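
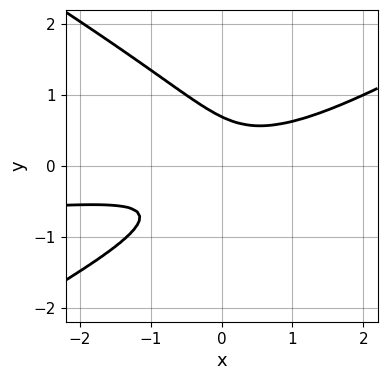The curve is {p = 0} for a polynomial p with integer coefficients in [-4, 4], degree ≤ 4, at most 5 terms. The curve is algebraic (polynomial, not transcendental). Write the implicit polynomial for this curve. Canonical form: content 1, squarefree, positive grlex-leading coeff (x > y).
First, deg p = 3.
Then, against the integer gridlines: no x-intercept at any integer in the box.
Finally, these observations pin down the coefficients.

x^2*y - 3*y^3 + x^2 - 3*x*y + 1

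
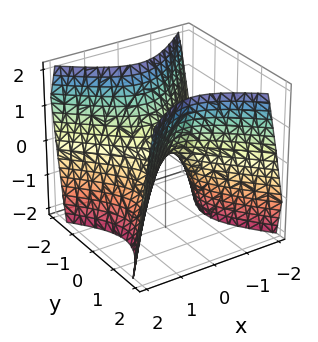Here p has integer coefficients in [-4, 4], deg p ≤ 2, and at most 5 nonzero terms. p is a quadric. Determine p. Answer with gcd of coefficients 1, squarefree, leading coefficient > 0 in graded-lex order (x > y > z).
The degree is 2 — a saddle surface; a quadric.
Symmetries: it's symmetric under y → −y, forcing even powers of y; the x ↦ −x reflection is a symmetry, so x appears only in even powers.
From the axis intercepts and sections: it meets the z-axis at z = 0 (among the integer gridlines); it meets the x-axis at x = 0 (among the integer gridlines).
Assembling these constraints gives the stated polynomial.

3*x^2 - 3*y^2 + 2*z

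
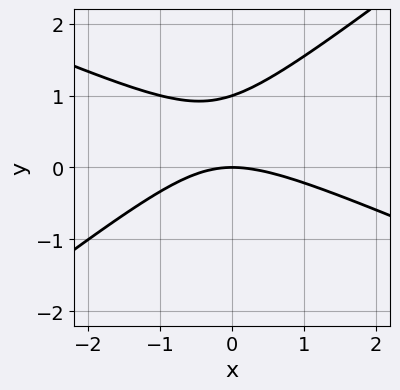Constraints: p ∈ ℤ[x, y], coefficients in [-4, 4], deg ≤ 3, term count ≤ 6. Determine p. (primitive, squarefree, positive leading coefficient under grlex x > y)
(a) Degree: no degree-1 curve has this shape, so deg p = 2.
(b) From the axis intercepts and sections: one x-axis crossing is at x = 0; among the integer gridlines, it crosses the y-axis at y ∈ {0, 1}.
(c) Solving for integer coefficients yields p as stated.

x^2 + x*y - 3*y^2 + 3*y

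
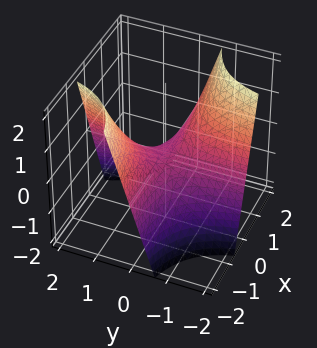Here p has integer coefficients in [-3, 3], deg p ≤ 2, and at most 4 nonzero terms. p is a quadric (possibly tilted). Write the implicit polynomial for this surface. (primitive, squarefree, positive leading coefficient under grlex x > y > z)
3*x*y + 2*z

1. The degree is 2 — no degree-1 surface has this shape.
2. Against the integer gridlines: the visible x-axis segment lies entirely on the surface; it meets the z-axis at z = 0 (among the integer gridlines); every point of the y-axis in the box is on the surface.
3. The integer polynomial consistent with all of this is the stated p.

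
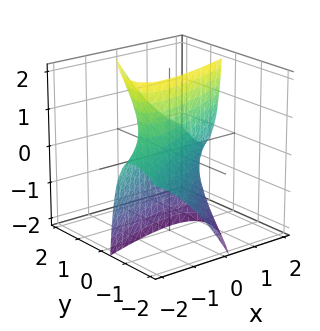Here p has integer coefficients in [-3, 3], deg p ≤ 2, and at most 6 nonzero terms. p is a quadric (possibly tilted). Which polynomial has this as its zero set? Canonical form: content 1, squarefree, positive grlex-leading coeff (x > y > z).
1. deg p = 2. A generic line meets the surface in up to 2 points.
2. Against the integer gridlines: no z-intercept at any integer in the box; among the integer gridlines, it crosses the x-axis at x ∈ {-1, 1}.
3. Assembling these constraints gives the stated polynomial.

x^2 - 3*x*y + 2*y^2 - 2*y*z - 1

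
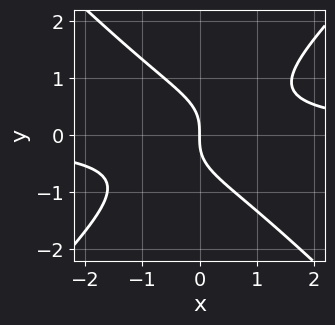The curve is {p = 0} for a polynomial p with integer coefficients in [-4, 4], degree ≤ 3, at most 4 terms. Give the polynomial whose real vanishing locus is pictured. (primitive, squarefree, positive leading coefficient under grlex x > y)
1. The degree is 3 — a generic line meets the curve in up to 3 points.
2. Reading off the gridlines: it meets the y-axis at y = 0 (among the integer gridlines); it crosses the x-axis at the gridline x = 0.
3. Together with the visible shape, these determine p as stated.

x^2*y - y^3 - x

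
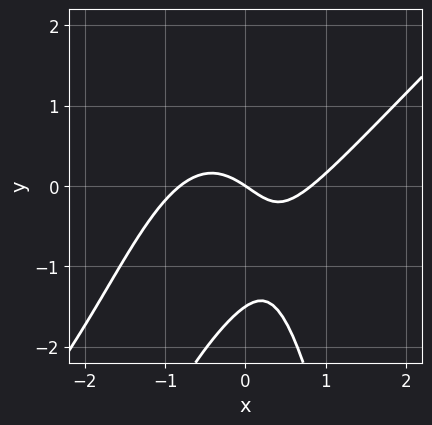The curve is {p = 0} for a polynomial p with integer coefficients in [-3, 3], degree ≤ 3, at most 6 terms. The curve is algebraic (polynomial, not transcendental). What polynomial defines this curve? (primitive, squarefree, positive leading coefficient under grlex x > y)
3*x^3 - 3*x^2*y - 2*y^2 - 2*x - 3*y

First, deg p = 3. A generic line meets the curve in up to 3 points.
Then, observable constraints: one x-axis crossing is at x = 0; it crosses the y-axis at the gridline y = 0.
Finally, matching integer coefficients to the picture gives p.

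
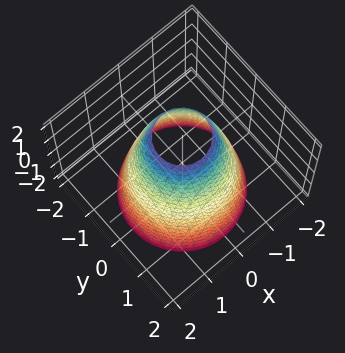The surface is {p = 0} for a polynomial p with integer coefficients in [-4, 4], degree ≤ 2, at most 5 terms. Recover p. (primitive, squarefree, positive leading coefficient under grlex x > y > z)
deg p = 2. No degree-1 surface has this shape.
By symmetry, the z-axis is an axis of rotation, so x and y enter only as x² + y².
Checking where it meets the axes: a circular section at z = -2 has radius between 1 and 2; no z-intercept at any integer in the box.
Solving for integer coefficients yields p as stated.

2*x^2 + 2*y^2 + z - 3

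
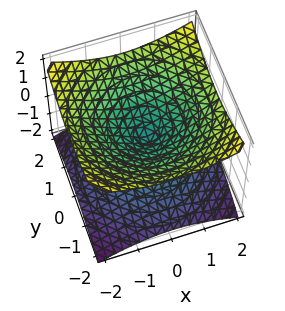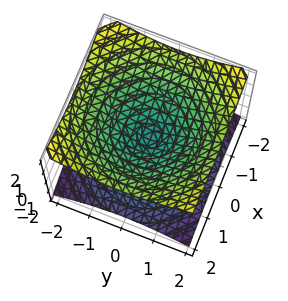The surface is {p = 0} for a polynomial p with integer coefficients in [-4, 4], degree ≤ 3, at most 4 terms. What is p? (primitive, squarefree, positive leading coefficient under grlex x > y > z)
x^2 + y^2 - 2*z^2

1. deg p = 2. Two nappes meeting at a single point; a quadric.
2. Symmetries: mirror symmetry z ↦ −z ⇒ only even powers of z; the z-axis is an axis of rotation, so x and y enter only as x² + y².
3. Observable constraints: a circular section at z = 1 has radius between 1 and 2; it meets the x-axis at x = 0 (among the integer gridlines); one y-axis crossing is at y = 0; it meets the z-axis at z = 0 (among the integer gridlines).
4. Assembling these constraints gives the stated polynomial.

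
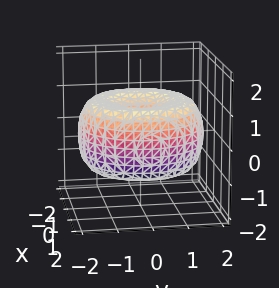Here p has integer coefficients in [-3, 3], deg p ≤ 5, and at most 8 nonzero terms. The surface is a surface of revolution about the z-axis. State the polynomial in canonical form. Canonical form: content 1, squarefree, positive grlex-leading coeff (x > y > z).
(a) deg p = 4. No degree-3 surface has this shape.
(b) Symmetries: rotational symmetry about the z-axis ⇒ p depends on x, y only through x² + y².
(c) Observable constraints: a circular section at z = -1 has radius exactly 1.
(d) Solving for integer coefficients yields p as stated.

x^4 + 2*x^2*y^2 + y^4 - 3*x^2 - 3*y^2 + 3*z^2 - 1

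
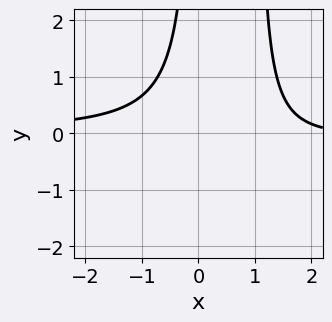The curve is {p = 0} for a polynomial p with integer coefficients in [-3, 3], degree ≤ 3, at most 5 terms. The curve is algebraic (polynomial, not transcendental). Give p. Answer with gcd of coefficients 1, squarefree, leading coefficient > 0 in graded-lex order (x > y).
3*x^2*y - 3*x*y + x - 3

(a) deg p = 3.
(b) Reading off the gridlines: the curve avoids every integer y-axis point in the box; the curve avoids every integer x-axis point in the box.
(c) Fitting integer coefficients to these (and the overall shape) gives p.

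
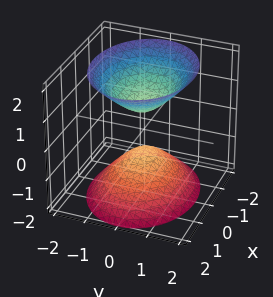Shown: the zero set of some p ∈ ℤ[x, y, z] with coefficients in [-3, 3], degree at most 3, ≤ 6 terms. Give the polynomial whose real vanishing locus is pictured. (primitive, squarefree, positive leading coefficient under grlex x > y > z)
2*x^2 + 3*y^2 - 2*z^2 + 1

First, I count 2 distinct pieces. Treating them together as one polynomial.
Next, deg p = 2. Two separate bowl-shaped sheets opening away from each other; a quadric.
Then, symmetries: the z ↦ −z reflection is a symmetry, so z appears only in even powers; mirror symmetry y ↦ −y ⇒ only even powers of y; mirror symmetry x ↦ −x ⇒ only even powers of x.
Next, reading off the gridlines: it misses every integer gridline on the y-axis; it misses every integer gridline on the x-axis.
Finally, together with the visible shape, these determine p as stated.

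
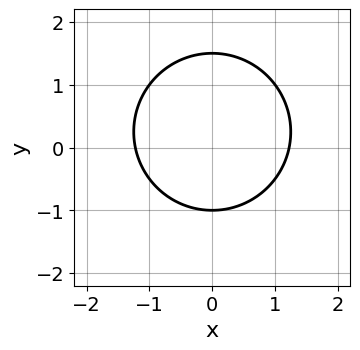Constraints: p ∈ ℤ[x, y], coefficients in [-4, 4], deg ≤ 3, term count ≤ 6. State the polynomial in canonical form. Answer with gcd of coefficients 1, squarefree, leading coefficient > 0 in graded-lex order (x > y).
2*x^2 + 2*y^2 - y - 3

(a) The degree is 2 — no degree-1 curve has this shape.
(b) Symmetries: mirror symmetry x ↦ −x ⇒ only even powers of x.
(c) Reading off the gridlines: it meets the y-axis at y = -1 (among the integer gridlines).
(d) Putting this together gives p.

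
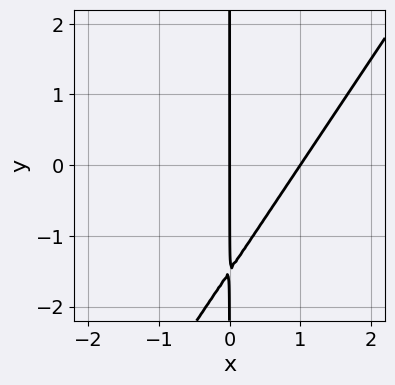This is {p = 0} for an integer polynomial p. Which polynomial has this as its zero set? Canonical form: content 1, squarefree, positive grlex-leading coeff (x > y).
3*x^2 - 2*x*y - 3*x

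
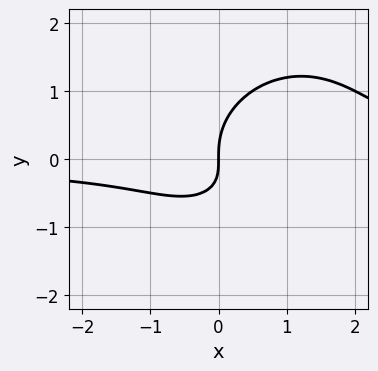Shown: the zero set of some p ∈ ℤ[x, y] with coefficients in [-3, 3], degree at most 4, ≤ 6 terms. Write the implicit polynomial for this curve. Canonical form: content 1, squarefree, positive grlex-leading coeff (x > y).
Degree: a generic line meets the curve in up to 3 points, so deg p = 3.
Reading off the gridlines: one y-axis crossing is at y = 0; it crosses the x-axis at the gridline x = 0.
Together with the visible shape, these determine p as stated.

2*x^2*y - x*y^2 + 2*y^3 - 2*x*y - 2*x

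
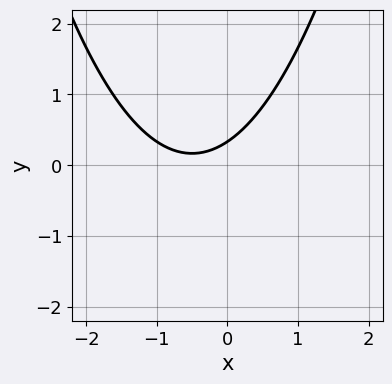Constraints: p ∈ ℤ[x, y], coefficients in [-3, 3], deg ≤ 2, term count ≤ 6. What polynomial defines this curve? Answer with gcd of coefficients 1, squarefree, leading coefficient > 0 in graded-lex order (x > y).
2*x^2 + 2*x - 3*y + 1

First, deg p = 2.
Next, checking where it meets the axes: the curve avoids every integer x-axis point in the box.
Finally, fitting integer coefficients to these (and the overall shape) gives p.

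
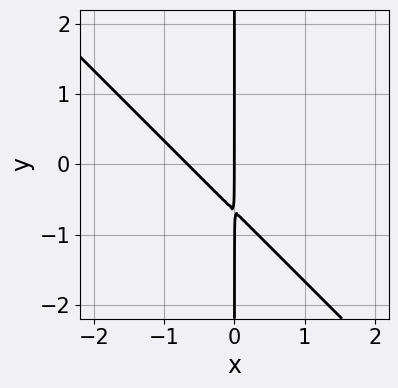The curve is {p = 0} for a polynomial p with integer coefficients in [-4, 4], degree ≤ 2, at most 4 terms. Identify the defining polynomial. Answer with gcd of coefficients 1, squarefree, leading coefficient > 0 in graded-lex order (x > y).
3*x^2 + 3*x*y + 2*x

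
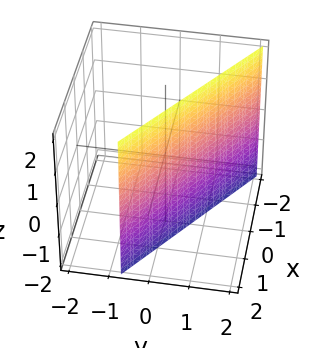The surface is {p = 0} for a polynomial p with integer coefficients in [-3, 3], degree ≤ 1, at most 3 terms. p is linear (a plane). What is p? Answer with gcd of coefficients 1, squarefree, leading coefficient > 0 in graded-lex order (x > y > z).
2*x + 3*y - 2

First, the degree is 1 — every cross-section is a straight line — this is a plane.
Next, checking where it meets the axes: no z-intercept at any integer in the box; it meets the x-axis at x = 1 (among the integer gridlines).
Finally, putting this together gives p.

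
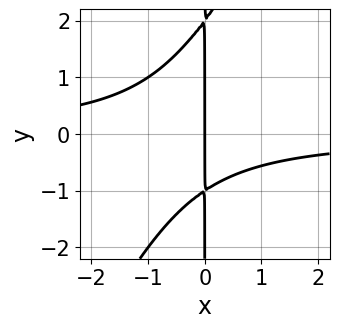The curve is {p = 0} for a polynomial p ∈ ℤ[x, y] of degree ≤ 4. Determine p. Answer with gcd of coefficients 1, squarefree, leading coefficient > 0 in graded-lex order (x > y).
2*x^2*y - x*y^2 + x*y + 2*x

(a) deg p = 3.
(b) From the axis intercepts and sections: every point of the y-axis in the box is on the curve; it meets the x-axis at x = 0 (among the integer gridlines).
(c) Putting this together gives p.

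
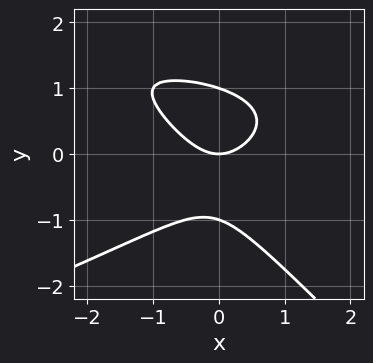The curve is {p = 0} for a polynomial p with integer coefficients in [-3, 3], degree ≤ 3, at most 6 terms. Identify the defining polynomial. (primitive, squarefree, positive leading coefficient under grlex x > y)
First, deg p = 3.
Next, reading off the gridlines: the y-axis gridline crossings are at y ∈ {-1, 0, 1}; one x-axis crossing is at x = 0.
Finally, solving for integer coefficients yields p as stated.

x^2*y - 2*x*y^2 - 3*y^3 - 3*x^2 + 3*y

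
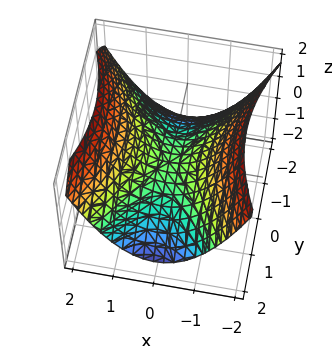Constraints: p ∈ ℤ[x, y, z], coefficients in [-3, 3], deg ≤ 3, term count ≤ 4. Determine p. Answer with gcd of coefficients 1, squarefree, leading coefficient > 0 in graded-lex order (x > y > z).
2*x^2 - y^2 - 3*z

Degree: a hyperbolic paraboloid; a quadric, so deg p = 2.
Symmetries: the y ↦ −y reflection is a symmetry, so y appears only in even powers; the x ↦ −x reflection is a symmetry, so x appears only in even powers.
From the visible intercepts: it meets the x-axis at x = 0 (among the integer gridlines); one z-axis crossing is at z = 0; one y-axis crossing is at y = 0.
The integer polynomial consistent with all of this is the stated p.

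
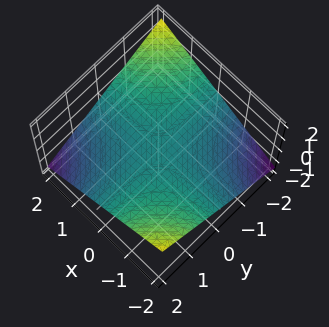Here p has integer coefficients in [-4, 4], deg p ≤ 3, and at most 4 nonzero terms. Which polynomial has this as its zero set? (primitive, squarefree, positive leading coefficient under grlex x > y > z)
1. Degree: a hyperbolic paraboloid; a quadric, so deg p = 2.
2. Observable constraints: every point of the x-axis in the box is on the surface; it meets the z-axis at z = 0 (among the integer gridlines); the visible y-axis segment lies entirely on the surface.
3. These observations pin down the coefficients.

x*y + 3*z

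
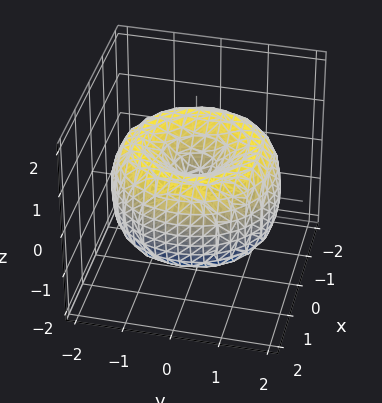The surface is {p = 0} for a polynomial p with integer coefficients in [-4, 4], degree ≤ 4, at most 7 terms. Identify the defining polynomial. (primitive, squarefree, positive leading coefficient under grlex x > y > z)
x^4 + 2*x^2*y^2 + y^4 - 3*x^2 - 3*y^2 + 2*z^2

First, the degree is 4 — the shape is more complex than any degree-3 surface.
Next, symmetry: the z-axis is an axis of rotation, so x and y enter only as x² + y².
Next, reading off the gridlines: it crosses the z-axis at the gridline z = 0; one y-axis crossing is at y = 0; it crosses the x-axis at the gridline x = 0.
Finally, the integer polynomial consistent with all of this is the stated p.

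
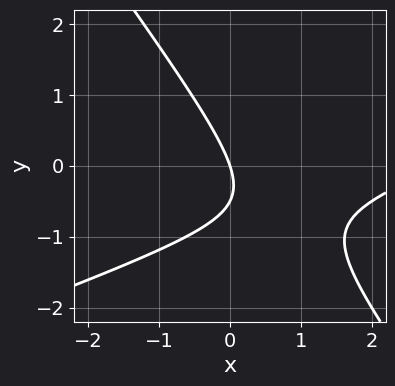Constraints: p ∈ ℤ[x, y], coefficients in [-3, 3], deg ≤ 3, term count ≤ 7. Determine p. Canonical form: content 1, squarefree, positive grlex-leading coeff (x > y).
deg p = 2. A generic line meets the curve in up to 2 points.
From the axis intercepts and sections: it crosses the y-axis at the gridline y = 0; it meets the x-axis at x = 0 (among the integer gridlines).
Putting this together gives p.

x^2 - 2*x*y - 2*y^2 - 3*x - y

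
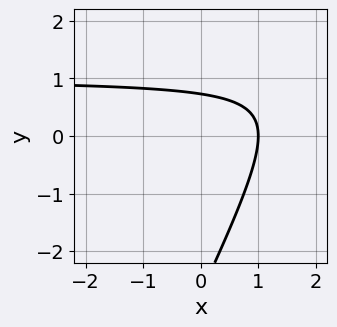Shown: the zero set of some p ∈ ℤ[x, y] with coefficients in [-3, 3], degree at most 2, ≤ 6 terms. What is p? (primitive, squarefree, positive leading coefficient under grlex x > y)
2*x*y - y^2 - 2*x - 2*y + 2

The degree is 2 — the shape is more complex than any degree-1 curve.
Reading off the gridlines: it crosses the x-axis at the gridline x = 1.
The integer polynomial consistent with all of this is the stated p.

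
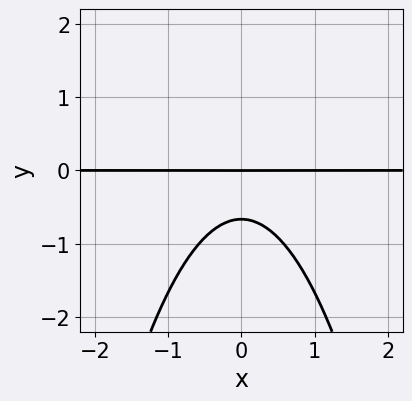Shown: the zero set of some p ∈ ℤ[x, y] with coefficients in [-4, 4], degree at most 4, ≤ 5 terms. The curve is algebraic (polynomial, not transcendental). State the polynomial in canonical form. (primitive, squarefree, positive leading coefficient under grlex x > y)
First, the degree is 3 — the shape is more complex than any degree-2 curve.
Then, symmetries: the x ↦ −x reflection is a symmetry, so x appears only in even powers.
Next, checking where it meets the axes: it meets the y-axis at y = 0 (among the integer gridlines); every point of the x-axis in the box is on the curve.
Finally, fitting integer coefficients to these (and the overall shape) gives p.

3*x^2*y + 3*y^2 + 2*y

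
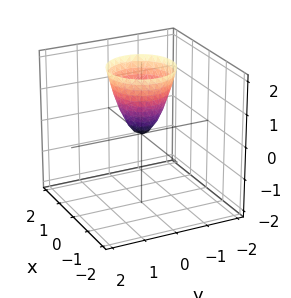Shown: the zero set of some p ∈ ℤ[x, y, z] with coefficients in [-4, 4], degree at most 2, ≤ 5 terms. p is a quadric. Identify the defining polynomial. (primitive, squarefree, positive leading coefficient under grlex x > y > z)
The degree is 2 — a paraboloid; a quadric.
Symmetry: the surface is invariant under rotation about z: p = q(x² + y², z).
Reading off the gridlines: it crosses the z-axis at the gridline z = 0; a circular section at z = 2 has radius exactly 1.
The integer polynomial consistent with all of this is the stated p.

2*x^2 + 2*y^2 - z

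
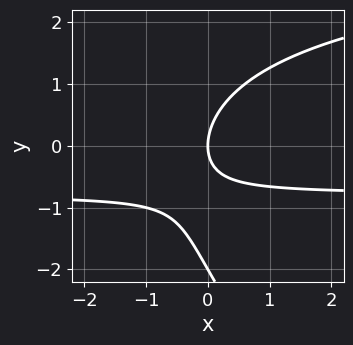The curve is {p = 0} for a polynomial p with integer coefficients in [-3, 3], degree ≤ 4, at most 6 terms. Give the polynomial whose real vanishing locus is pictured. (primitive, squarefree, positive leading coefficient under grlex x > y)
x*y^2 + y^3 - 3*x*y + 2*y^2 - 3*x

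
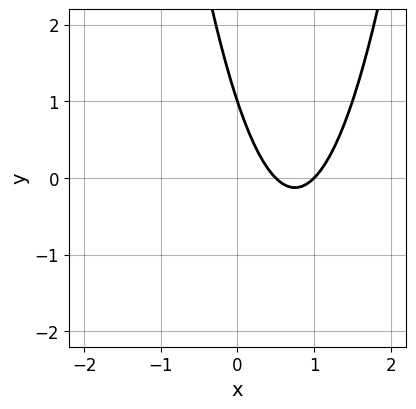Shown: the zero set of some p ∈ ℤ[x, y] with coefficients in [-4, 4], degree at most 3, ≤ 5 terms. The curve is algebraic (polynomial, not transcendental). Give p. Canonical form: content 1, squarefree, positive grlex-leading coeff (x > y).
2*x^2 - 3*x - y + 1

1. Degree: the shape is more complex than any degree-1 curve, so deg p = 2.
2. From the axis intercepts and sections: one x-axis crossing is at x = 1; one y-axis crossing is at y = 1.
3. Matching integer coefficients to the picture gives p.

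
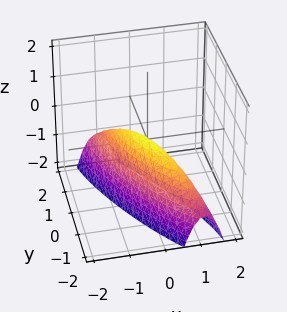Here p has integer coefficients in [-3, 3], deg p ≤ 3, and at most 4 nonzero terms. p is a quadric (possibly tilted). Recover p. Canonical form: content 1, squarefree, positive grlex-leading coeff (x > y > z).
First, the degree is 2 — a generic line meets the surface in up to 2 points.
Next, from the axis intercepts and sections: one x-axis crossing is at x = 0; it meets the y-axis at y = 0 (among the integer gridlines); it meets the z-axis at z = 0 (among the integer gridlines).
Finally, together with the visible shape, these determine p as stated.

3*x^2 + 3*x*y + y^2 + z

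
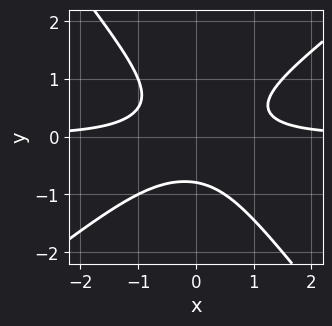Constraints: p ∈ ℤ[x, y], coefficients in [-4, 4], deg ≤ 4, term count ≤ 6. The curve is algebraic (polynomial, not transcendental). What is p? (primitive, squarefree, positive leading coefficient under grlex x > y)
(a) The degree is 3 — no degree-2 curve has this shape.
(b) Against the integer gridlines: the curve avoids every integer x-axis point in the box.
(c) Solving for integer coefficients yields p as stated.

2*x^2*y - x*y^2 - 2*y^3 - 1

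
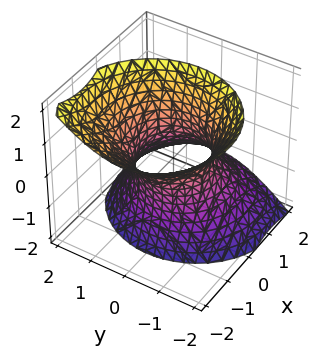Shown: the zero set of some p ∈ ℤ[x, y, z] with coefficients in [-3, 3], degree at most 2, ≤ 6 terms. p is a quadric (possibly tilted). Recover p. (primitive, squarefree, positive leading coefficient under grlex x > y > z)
First, the degree is 2 — the shape is more complex than any degree-1 surface.
Next, checking where it meets the axes: the y-axis gridline crossings are at y ∈ {-1, 1}; no z-intercept at any integer in the box; among the integer gridlines, it crosses the x-axis at x ∈ {-1, 1}.
Finally, putting this together gives p.

3*x^2 + 3*x*z + 3*y^2 - 2*z^2 - 3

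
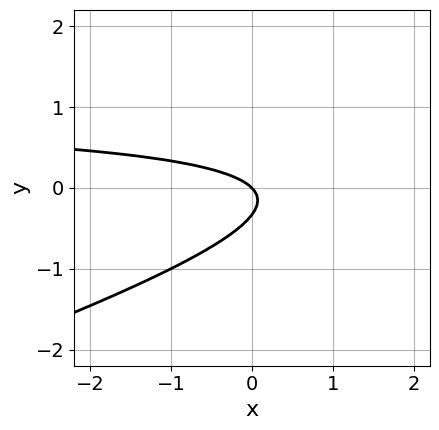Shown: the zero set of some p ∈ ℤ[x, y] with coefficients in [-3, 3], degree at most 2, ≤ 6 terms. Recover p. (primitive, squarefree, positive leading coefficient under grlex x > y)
x*y - 3*y^2 - x - y

(a) The degree is 2 — no degree-1 curve has this shape.
(b) Against the integer gridlines: one x-axis crossing is at x = 0; it crosses the y-axis at the gridline y = 0.
(c) Matching integer coefficients to the picture gives p.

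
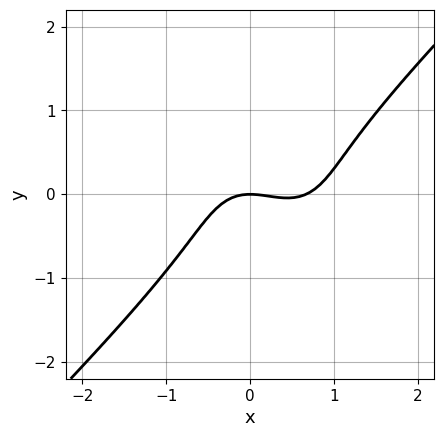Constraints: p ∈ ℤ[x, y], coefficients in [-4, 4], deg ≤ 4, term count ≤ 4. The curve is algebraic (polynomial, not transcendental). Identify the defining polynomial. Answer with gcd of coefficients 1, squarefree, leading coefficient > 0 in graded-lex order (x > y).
3*x^3 - 3*y^3 - 2*x^2 - 3*y

1. Degree: no degree-2 curve has this shape, so deg p = 3.
2. Against the integer gridlines: it crosses the x-axis at the gridline x = 0; it meets the y-axis at y = 0 (among the integer gridlines).
3. Solving for integer coefficients yields p as stated.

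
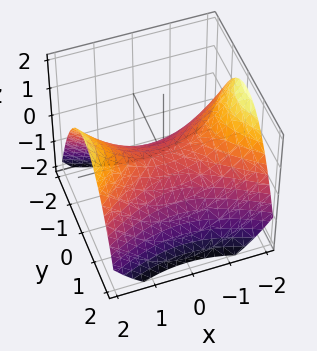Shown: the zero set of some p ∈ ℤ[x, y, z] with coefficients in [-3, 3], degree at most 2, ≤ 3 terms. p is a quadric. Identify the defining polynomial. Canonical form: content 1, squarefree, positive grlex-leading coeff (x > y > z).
x^2 - 2*y^2 - 3*z

deg p = 2.
Symmetries: mirror symmetry y ↦ −y ⇒ only even powers of y; mirror symmetry x ↦ −x ⇒ only even powers of x.
From the axis intercepts and sections: it meets the x-axis at x = 0 (among the integer gridlines); one y-axis crossing is at y = 0; one z-axis crossing is at z = 0.
These observations pin down the coefficients.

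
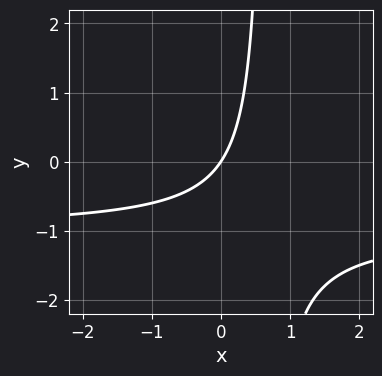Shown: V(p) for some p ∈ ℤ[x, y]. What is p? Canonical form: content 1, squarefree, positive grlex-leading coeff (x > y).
3*x*y + 3*x - 2*y

Degree: a generic line meets the curve in up to 2 points, so deg p = 2.
Against the integer gridlines: it meets the y-axis at y = 0 (among the integer gridlines); it meets the x-axis at x = 0 (among the integer gridlines).
The integer polynomial consistent with all of this is the stated p.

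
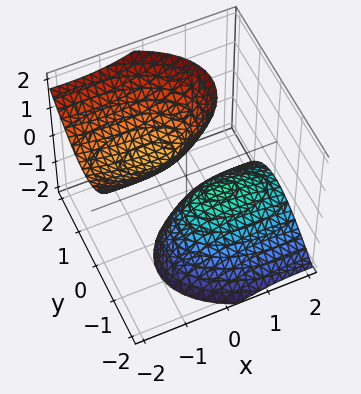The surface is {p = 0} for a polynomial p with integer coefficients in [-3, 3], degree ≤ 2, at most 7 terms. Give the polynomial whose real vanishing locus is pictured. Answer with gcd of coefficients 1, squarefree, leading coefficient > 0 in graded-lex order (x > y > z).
(a) There are 2 components.
(b) The degree is 2 — a generic line meets the surface in up to 2 points.
(c) From the axis intercepts and sections: the z-axis gridline crossings are at z ∈ {-1, 1}; it misses every integer gridline on the y-axis.
(d) Putting this together gives p.

x^2 + 2*x*z + 3*y^2 - 2*y*z - z^2 + 1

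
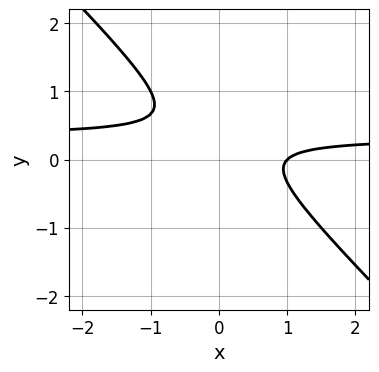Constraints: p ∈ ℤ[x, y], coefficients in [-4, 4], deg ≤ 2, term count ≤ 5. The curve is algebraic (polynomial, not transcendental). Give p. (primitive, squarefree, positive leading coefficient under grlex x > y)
3*x*y + 3*y^2 - x - 2*y + 1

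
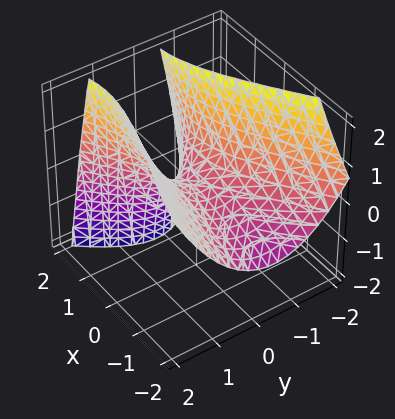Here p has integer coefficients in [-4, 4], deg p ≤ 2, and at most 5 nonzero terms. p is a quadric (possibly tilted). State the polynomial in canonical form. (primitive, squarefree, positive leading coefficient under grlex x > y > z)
deg p = 2. The shape is more complex than any degree-1 surface.
From the axis intercepts and sections: it meets the z-axis at z = 0 (among the integer gridlines); it meets the x-axis at x = 0 (among the integer gridlines).
Assembling these constraints gives the stated polynomial.

x^2 + x*y - 2*x*z - 3*y^2 + 3*z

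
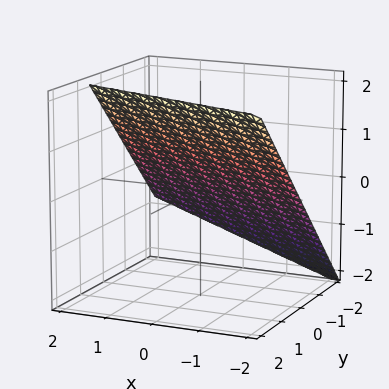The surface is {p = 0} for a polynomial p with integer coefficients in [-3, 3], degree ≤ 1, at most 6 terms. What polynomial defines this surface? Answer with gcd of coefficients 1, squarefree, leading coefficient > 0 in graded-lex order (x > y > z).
First, deg p = 1. Every cross-section is a straight line — this is a plane.
Then, reading off the gridlines: it crosses the x-axis at the gridline x = -2.
Finally, these observations pin down the coefficients.

x + 3*y - 3*z + 2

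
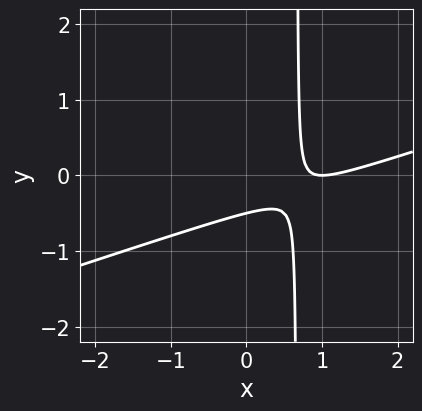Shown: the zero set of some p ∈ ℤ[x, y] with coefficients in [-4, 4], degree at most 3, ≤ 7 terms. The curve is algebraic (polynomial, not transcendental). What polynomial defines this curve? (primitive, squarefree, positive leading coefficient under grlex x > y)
x^2 - 3*x*y - 2*x + 2*y + 1

(a) deg p = 2.
(b) Checking where it meets the axes: one x-axis crossing is at x = 1.
(c) Together with the visible shape, these determine p as stated.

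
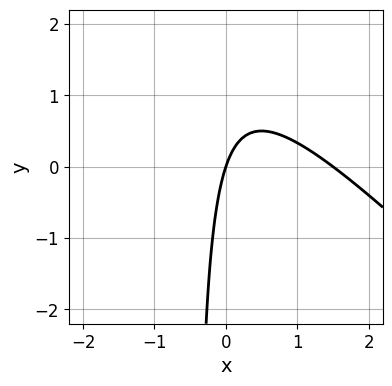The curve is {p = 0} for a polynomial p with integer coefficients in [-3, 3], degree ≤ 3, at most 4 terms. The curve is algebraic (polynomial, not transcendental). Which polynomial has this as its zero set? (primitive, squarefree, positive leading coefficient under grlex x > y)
2*x^2 + 2*x*y - 3*x + y

1. Degree: a generic line meets the curve in up to 2 points, so deg p = 2.
2. Reading off the gridlines: one x-axis crossing is at x = 0; it crosses the y-axis at the gridline y = 0.
3. Putting this together gives p.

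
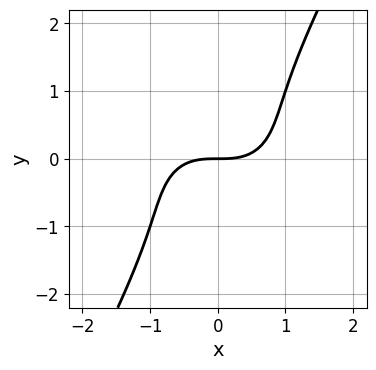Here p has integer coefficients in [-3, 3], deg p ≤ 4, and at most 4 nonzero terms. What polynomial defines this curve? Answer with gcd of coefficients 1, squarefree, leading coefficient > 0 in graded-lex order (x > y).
1. Degree: no degree-2 curve has this shape, so deg p = 3.
2. Observable constraints: one y-axis crossing is at y = 0; one x-axis crossing is at x = 0.
3. Together with the visible shape, these determine p as stated.

2*x^3 + 3*x*y^2 - 2*y^3 - 3*y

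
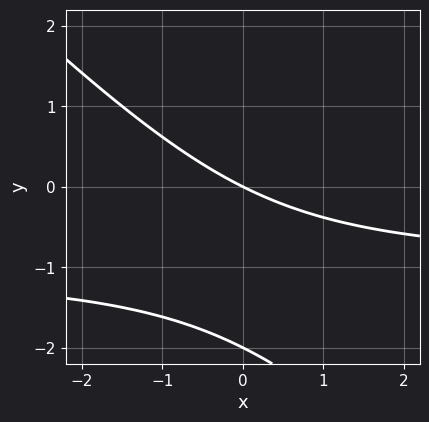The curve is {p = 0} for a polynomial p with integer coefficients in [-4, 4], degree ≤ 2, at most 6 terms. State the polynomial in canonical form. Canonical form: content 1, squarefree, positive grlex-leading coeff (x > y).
x*y + y^2 + x + 2*y

1. Degree: a generic line meets the curve in up to 2 points, so deg p = 2.
2. From the visible intercepts: it meets the x-axis at x = 0 (among the integer gridlines); among the integer gridlines, it crosses the y-axis at y ∈ {-2, 0}.
3. Solving for integer coefficients yields p as stated.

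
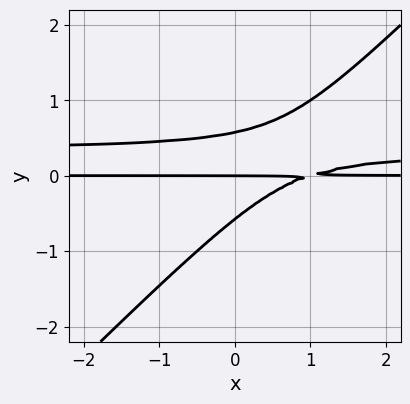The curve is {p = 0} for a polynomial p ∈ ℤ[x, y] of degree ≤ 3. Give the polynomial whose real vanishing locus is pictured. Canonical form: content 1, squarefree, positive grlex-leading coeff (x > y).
First, the degree is 3 — the shape is more complex than any degree-2 curve.
Next, from the visible intercepts: the visible x-axis segment lies entirely on the curve; it meets the y-axis at y = 0 (among the integer gridlines).
Finally, together with the visible shape, these determine p as stated.

3*x*y^2 - 3*y^3 - x*y + y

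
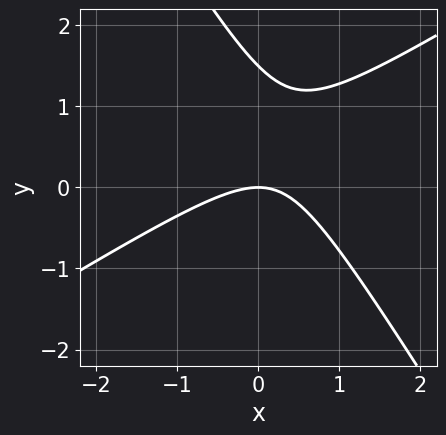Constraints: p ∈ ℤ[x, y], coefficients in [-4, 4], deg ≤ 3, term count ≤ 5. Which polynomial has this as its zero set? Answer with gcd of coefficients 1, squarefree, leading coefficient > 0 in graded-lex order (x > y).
2*x^2 - 2*x*y - 2*y^2 + 3*y

1. deg p = 2. The shape is more complex than any degree-1 curve.
2. Observable constraints: it crosses the y-axis at the gridline y = 0; it crosses the x-axis at the gridline x = 0.
3. Assembling these constraints gives the stated polynomial.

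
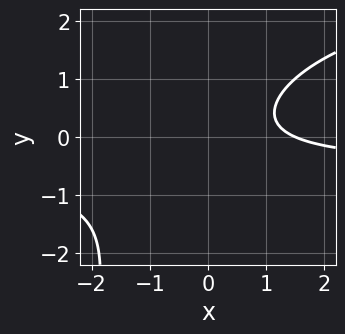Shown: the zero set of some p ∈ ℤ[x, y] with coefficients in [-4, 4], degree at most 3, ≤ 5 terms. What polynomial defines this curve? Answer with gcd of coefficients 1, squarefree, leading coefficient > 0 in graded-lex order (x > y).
deg p = 3.
From the axis intercepts and sections: the curve avoids every integer y-axis point in the box.
Together with the visible shape, these determine p as stated.

x*y^2 - 3*x*y + 3*y^2 - 2*x + 3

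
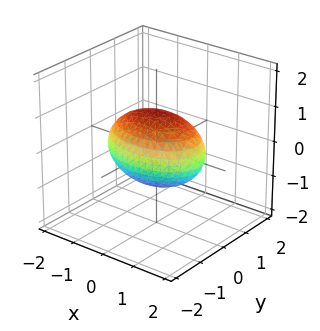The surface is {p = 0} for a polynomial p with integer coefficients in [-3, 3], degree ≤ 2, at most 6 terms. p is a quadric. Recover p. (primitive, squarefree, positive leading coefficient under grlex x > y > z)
x^2 + 2*y^2 + 2*z^2 - 2

deg p = 2.
Symmetries: mirror symmetry y ↦ −y ⇒ only even powers of y; mirror symmetry x ↦ −x ⇒ only even powers of x; mirror symmetry z ↦ −z ⇒ only even powers of z.
Observable constraints: among the integer gridlines, it crosses the z-axis at z ∈ {-1, 1}; the y-axis gridline crossings are at y ∈ {-1, 1}.
Putting this together gives p.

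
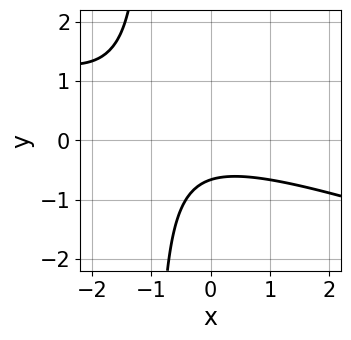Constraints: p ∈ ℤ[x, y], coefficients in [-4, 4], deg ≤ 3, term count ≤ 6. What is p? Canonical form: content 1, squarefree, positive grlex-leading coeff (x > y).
x^2 + 3*x*y + x + 3*y + 2

1. The degree is 2 — a generic line meets the curve in up to 2 points.
2. Checking where it meets the axes: the curve avoids every integer x-axis point in the box.
3. Matching integer coefficients to the picture gives p.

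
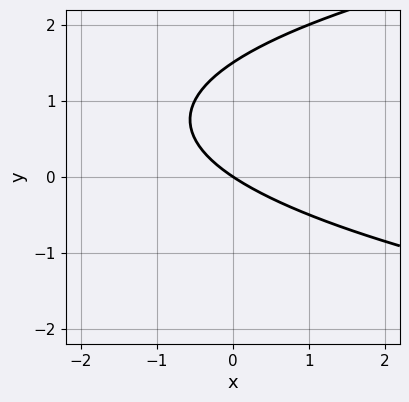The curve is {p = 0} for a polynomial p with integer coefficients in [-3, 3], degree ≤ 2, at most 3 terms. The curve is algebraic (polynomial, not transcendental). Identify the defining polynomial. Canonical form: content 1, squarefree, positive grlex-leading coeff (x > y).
2*y^2 - 2*x - 3*y

First, deg p = 2.
Next, observable constraints: it meets the y-axis at y = 0 (among the integer gridlines); one x-axis crossing is at x = 0.
Finally, solving for integer coefficients yields p as stated.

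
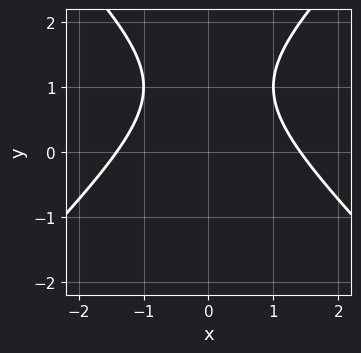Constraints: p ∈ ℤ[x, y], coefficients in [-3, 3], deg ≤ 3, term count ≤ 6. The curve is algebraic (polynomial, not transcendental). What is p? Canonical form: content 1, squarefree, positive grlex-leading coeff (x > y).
First, degree: a generic line meets the curve in up to 2 points, so deg p = 2.
Then, symmetries: mirror symmetry x ↦ −x ⇒ only even powers of x.
Next, checking where it meets the axes: no y-intercept at any integer in the box.
Finally, solving for integer coefficients yields p as stated.

x^2 - y^2 + 2*y - 2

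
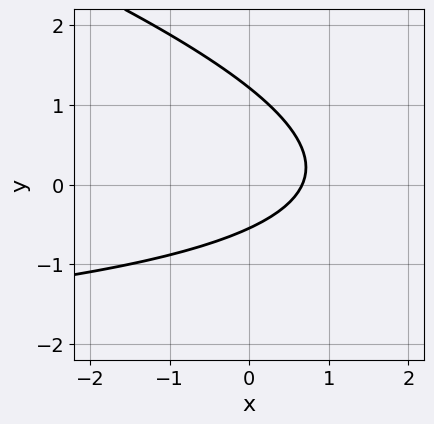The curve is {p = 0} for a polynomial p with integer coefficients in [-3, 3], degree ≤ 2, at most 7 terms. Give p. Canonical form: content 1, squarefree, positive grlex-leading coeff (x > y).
x*y + 3*y^2 + 3*x - 2*y - 2

1. The degree is 2 — a generic line meets the curve in up to 2 points.
2. Matching integer coefficients to the picture gives p.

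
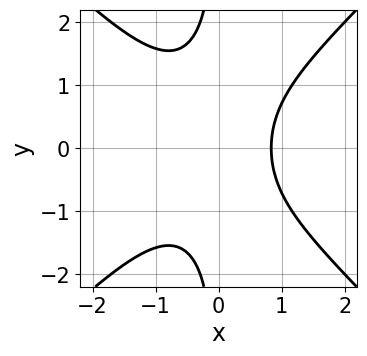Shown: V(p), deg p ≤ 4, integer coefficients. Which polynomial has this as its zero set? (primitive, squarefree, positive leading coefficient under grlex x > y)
2*x^3 - 2*x*y^2 + x - 2

First, deg p = 3.
Then, symmetries: the y ↦ −y reflection is a symmetry, so y appears only in even powers.
Then, against the integer gridlines: it misses every integer gridline on the y-axis.
Finally, the integer polynomial consistent with all of this is the stated p.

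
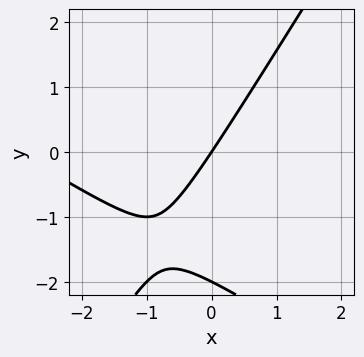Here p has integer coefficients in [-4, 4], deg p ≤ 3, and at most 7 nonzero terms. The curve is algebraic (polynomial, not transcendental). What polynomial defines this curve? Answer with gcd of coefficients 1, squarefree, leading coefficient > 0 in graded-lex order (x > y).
(a) The degree is 2 — a generic line meets the curve in up to 2 points.
(b) Reading off the gridlines: among the integer gridlines, it crosses the y-axis at y ∈ {-2, 0}; one x-axis crossing is at x = 0.
(c) Solving for integer coefficients yields p as stated.

x^2 + x*y - y^2 + 3*x - 2*y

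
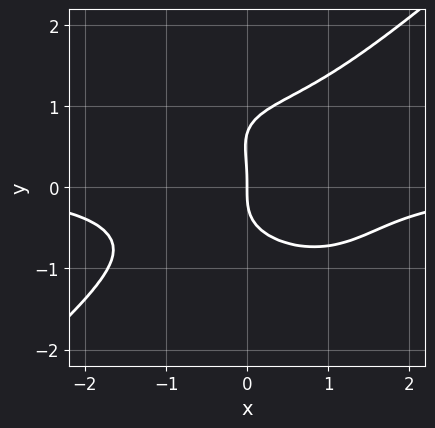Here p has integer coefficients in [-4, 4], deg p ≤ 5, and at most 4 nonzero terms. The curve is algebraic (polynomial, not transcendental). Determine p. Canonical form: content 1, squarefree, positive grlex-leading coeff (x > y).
2*x^3*y - 3*y^4 + 2*y^3 + 3*x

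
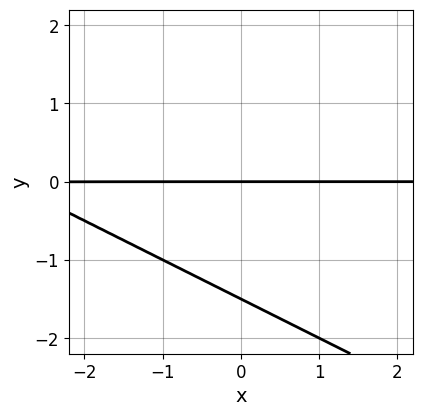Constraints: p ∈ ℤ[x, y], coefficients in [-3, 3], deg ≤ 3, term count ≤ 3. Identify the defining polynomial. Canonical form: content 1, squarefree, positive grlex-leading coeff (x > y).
Degree: a generic line meets the curve in up to 2 points, so deg p = 2.
Against the integer gridlines: every point of the x-axis in the box is on the curve; it meets the y-axis at y = 0 (among the integer gridlines).
Matching integer coefficients to the picture gives p.

x*y + 2*y^2 + 3*y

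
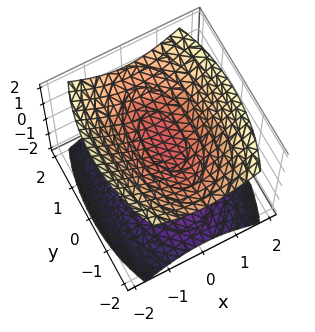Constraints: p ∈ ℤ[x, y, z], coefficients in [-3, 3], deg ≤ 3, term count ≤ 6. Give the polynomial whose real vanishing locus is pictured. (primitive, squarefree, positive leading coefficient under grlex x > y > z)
I count 2 distinct pieces. Treating them together as one polynomial.
Degree: two separate bowl-shaped sheets opening away from each other; a quadric, so deg p = 2.
Symmetries: the x ↦ −x reflection is a symmetry, so x appears only in even powers; mirror symmetry z ↦ −z ⇒ only even powers of z; the y ↦ −y reflection is a symmetry, so y appears only in even powers.
From the visible intercepts: no x-intercept at any integer in the box; the surface avoids every integer y-axis point in the box.
Solving for integer coefficients yields p as stated.

3*x^2 + y^2 - 3*z^2 + 1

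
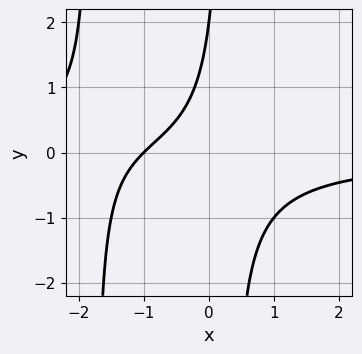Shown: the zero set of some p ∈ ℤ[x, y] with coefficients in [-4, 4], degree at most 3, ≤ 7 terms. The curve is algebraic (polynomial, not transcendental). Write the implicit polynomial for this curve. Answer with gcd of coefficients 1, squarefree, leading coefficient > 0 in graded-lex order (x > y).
First, deg p = 3.
Next, reading off the gridlines: it crosses the x-axis at the gridline x = -1; one y-axis crossing is at y = 2.
Finally, putting this together gives p.

2*x^2*y + 3*x*y + 2*x - y + 2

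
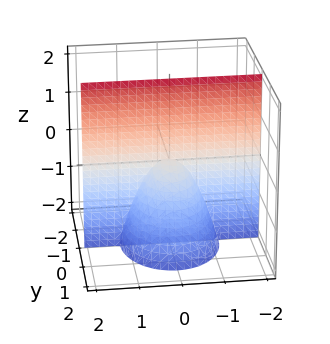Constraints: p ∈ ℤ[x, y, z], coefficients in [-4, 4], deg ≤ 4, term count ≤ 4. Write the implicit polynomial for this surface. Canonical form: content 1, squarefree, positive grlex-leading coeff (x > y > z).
There are 2 components. They look like related sheets of one shape, so recover p as a whole.
Degree: the shape is more complex than any degree-2 surface, so deg p = 3.
Checking where it meets the axes: the visible z-axis segment lies entirely on the surface; one y-axis crossing is at y = 0; the visible x-axis segment lies entirely on the surface.
Putting this together gives p.

3*x^2*y + 2*y^3 + 2*y*z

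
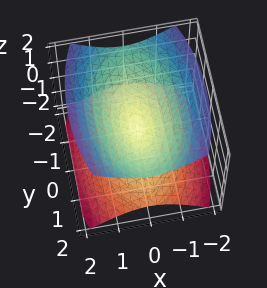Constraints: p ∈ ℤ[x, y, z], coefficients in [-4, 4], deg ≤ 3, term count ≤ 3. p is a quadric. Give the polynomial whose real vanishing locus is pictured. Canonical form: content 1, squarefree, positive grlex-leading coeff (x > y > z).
The picture has 2 separate pieces. Treating them together as one polynomial.
The degree is 2 — a double cone through the origin; a quadric.
Symmetries: it's symmetric under z → −z, forcing even powers of z; mirror symmetry y ↦ −y ⇒ only even powers of y; it's symmetric under x → −x, forcing even powers of x.
From the visible intercepts: one z-axis crossing is at z = 0; it meets the y-axis at y = 0 (among the integer gridlines).
Together with the visible shape, these determine p as stated.

3*x^2 + y^2 - 3*z^2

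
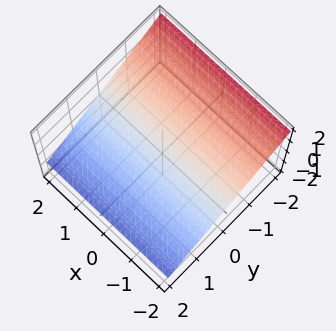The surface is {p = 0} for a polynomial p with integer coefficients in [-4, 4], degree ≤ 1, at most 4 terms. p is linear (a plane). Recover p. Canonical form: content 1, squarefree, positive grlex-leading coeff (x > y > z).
(a) The degree is 1 — the surface is flat (a plane).
(b) Observable constraints: the surface avoids every integer x-axis point in the box; it crosses the y-axis at the gridline y = 1.
(c) The integer polynomial consistent with all of this is the stated p.

2*y + 3*z - 2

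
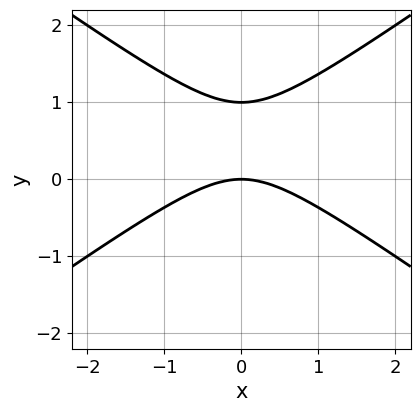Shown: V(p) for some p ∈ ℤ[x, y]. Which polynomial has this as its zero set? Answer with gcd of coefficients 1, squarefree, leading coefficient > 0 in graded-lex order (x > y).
First, the degree is 2 — the shape is more complex than any degree-1 curve.
Then, symmetries: it's symmetric under x → −x, forcing even powers of x.
Then, from the axis intercepts and sections: one x-axis crossing is at x = 0; among the integer gridlines, it crosses the y-axis at y ∈ {0, 1}.
Finally, putting this together gives p.

x^2 - 2*y^2 + 2*y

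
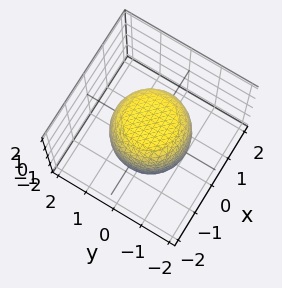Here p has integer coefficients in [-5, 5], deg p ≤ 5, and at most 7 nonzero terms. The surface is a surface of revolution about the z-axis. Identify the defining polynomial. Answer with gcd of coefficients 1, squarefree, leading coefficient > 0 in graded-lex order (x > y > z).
2*x^4 + 4*x^2*y^2 + 2*y^4 - x^2 - y^2 + 2*z^2 - 3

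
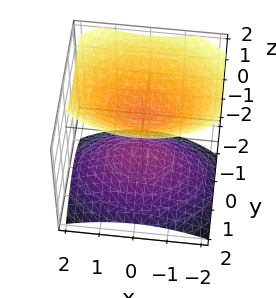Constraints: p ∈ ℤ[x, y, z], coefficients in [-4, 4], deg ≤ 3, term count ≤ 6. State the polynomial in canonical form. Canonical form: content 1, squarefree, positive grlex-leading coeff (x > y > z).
(a) There are 2 components.
(b) deg p = 2.
(c) From the visible intercepts: no x-intercept at any integer in the box; the surface avoids every integer y-axis point in the box.
(d) Solving for integer coefficients yields p as stated.

x^2 + 2*y^2 + y*z - 2*z^2 + 1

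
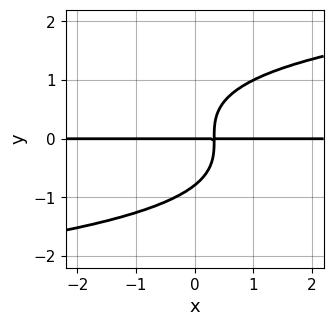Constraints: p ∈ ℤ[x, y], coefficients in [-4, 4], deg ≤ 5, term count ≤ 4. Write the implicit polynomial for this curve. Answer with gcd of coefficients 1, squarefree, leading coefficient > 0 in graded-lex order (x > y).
First, the degree is 4 — a generic line meets the curve in up to 4 points.
Next, checking where it meets the axes: it crosses the y-axis at the gridline y = 0; every point of the x-axis in the box is on the curve.
Finally, matching integer coefficients to the picture gives p.

2*y^4 - 3*x*y + y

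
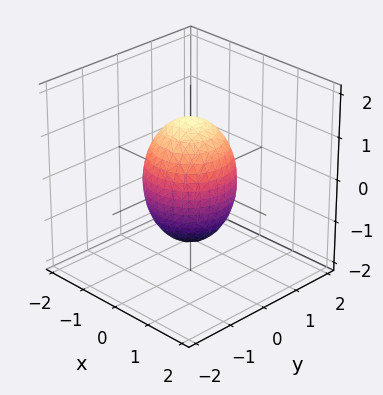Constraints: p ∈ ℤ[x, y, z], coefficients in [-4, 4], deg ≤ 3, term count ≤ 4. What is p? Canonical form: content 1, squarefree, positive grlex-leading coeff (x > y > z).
2*x^2 + 2*y^2 + z^2 - 2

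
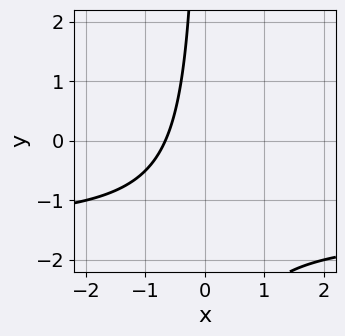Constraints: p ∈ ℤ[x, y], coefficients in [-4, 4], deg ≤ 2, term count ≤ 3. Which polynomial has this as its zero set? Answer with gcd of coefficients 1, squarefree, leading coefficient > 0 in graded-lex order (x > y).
2*x*y + 3*x + 2

1. The degree is 2 — a generic line meets the curve in up to 2 points.
2. From the visible intercepts: no y-intercept at any integer in the box.
3. Fitting integer coefficients to these (and the overall shape) gives p.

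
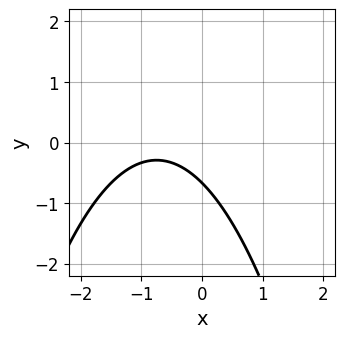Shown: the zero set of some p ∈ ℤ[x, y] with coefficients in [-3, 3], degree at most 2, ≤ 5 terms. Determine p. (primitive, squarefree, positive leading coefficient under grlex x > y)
2*x^2 + 3*x + 3*y + 2

deg p = 2.
Checking where it meets the axes: it misses every integer gridline on the x-axis.
These observations pin down the coefficients.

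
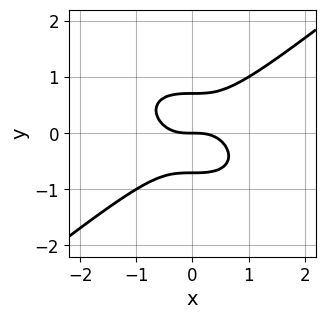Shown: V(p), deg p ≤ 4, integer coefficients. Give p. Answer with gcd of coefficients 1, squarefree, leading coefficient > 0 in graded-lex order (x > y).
x^3 - 2*y^3 + y

First, deg p = 3.
Then, checking where it meets the axes: it crosses the x-axis at the gridline x = 0; it crosses the y-axis at the gridline y = 0.
Finally, these observations pin down the coefficients.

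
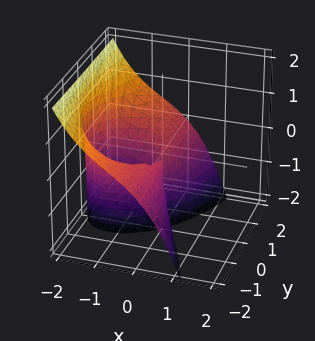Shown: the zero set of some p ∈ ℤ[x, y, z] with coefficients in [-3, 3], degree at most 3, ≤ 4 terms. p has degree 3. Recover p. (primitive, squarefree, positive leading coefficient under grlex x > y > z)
First, deg p = 3. No degree-2 surface has this shape.
Next, observable constraints: every point of the y-axis in the box is on the surface; it meets the x-axis at x = -2 (among the integer gridlines); every point of the z-axis in the box is on the surface.
Finally, these observations pin down the coefficients.

x^3 + x*y^2 + y^2*z + 2*x^2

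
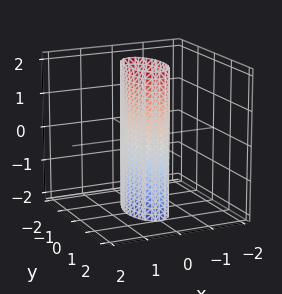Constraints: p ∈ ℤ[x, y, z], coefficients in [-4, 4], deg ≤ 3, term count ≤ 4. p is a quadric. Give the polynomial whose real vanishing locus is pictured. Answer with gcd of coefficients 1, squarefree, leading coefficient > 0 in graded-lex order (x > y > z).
1. deg p = 2. Constant cross-section along one axis; a quadric.
2. Symmetries: mirror symmetry x ↦ −x ⇒ only even powers of x; it's symmetric under y → −y, forcing even powers of y; the z ↦ −z reflection is a symmetry, so z appears only in even powers.
3. From the visible intercepts: it misses every integer gridline on the z-axis; the y-axis gridline crossings are at y ∈ {-1, 1}.
4. These observations pin down the coefficients.

3*x^2 + y^2 - 1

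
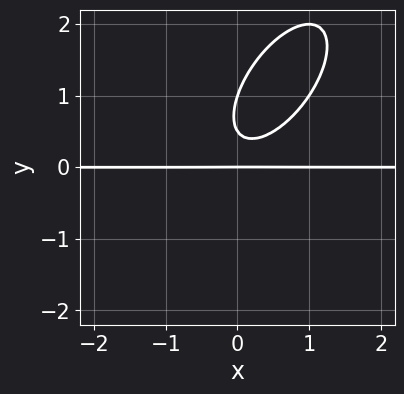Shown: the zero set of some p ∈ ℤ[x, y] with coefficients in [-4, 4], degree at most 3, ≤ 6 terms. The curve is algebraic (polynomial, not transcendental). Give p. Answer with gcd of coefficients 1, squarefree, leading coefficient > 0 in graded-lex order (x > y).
deg p = 3. The shape is more complex than any degree-2 curve.
Checking where it meets the axes: the y-axis gridline crossings are at y ∈ {0, 1}; the visible x-axis segment lies entirely on the curve.
Assembling these constraints gives the stated polynomial.

3*x^2*y - 3*x*y^2 + 2*y^3 - 3*y^2 + y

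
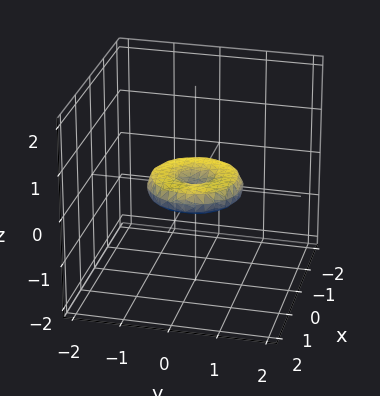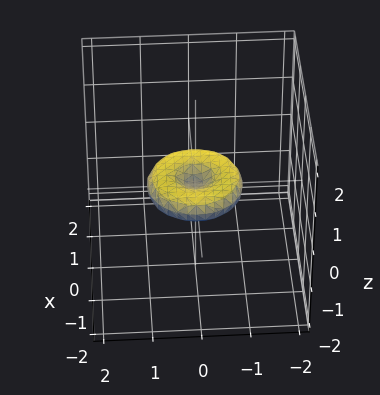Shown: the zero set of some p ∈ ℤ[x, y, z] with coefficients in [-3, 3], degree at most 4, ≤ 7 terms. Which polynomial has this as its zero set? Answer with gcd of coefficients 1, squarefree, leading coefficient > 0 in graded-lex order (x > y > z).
x^4 + 2*x^2*y^2 + y^4 - x^2 - y^2 + 3*z^2

1. The degree is 4 — no degree-3 surface has this shape.
2. Symmetries: rotational symmetry about the z-axis ⇒ p depends on x, y only through x² + y².
3. Against the integer gridlines: among the integer gridlines, it crosses the x-axis at x ∈ {-1, 0, 1}; a circular section at z = 0 has radius exactly 1; one z-axis crossing is at z = 0; the y-axis gridline crossings are at y ∈ {-1, 0, 1}.
4. Together with the visible shape, these determine p as stated.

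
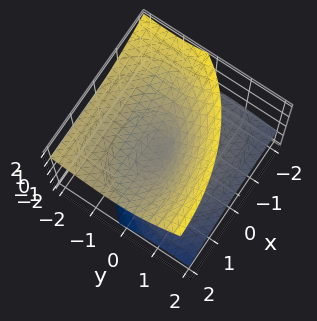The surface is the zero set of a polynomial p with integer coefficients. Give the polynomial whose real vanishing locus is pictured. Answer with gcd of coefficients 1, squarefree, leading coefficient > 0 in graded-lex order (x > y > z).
x^2 - 2*x*z + 2*y^2 + 3*y*z - 3*z^2

There are 2 components. They look like related sheets of one shape, so recover p as a whole.
deg p = 2. A generic line meets the surface in up to 2 points.
Checking where it meets the axes: one x-axis crossing is at x = 0; one y-axis crossing is at y = 0; it meets the z-axis at z = 0 (among the integer gridlines).
Solving for integer coefficients yields p as stated.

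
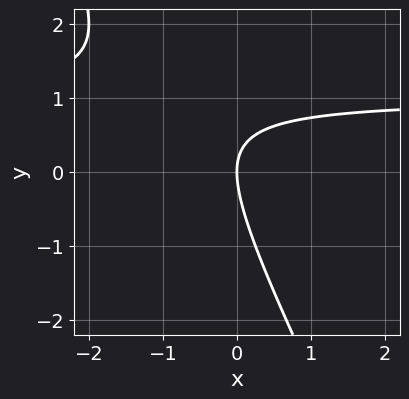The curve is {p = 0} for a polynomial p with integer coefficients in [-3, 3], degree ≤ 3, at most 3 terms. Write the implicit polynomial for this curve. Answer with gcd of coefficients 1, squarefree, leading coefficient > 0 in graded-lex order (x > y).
1. deg p = 2. The shape is more complex than any degree-1 curve.
2. Reading off the gridlines: it crosses the x-axis at the gridline x = 0; it crosses the y-axis at the gridline y = 0.
3. The integer polynomial consistent with all of this is the stated p.

2*x*y + y^2 - 2*x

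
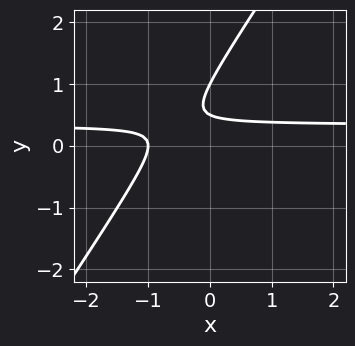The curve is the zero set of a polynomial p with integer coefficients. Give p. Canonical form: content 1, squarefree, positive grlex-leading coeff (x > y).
1. Degree: no degree-1 curve has this shape, so deg p = 2.
2. Checking where it meets the axes: one y-axis crossing is at y = 1; it crosses the x-axis at the gridline x = -1.
3. Assembling these constraints gives the stated polynomial.

3*x*y - 2*y^2 - x + 3*y - 1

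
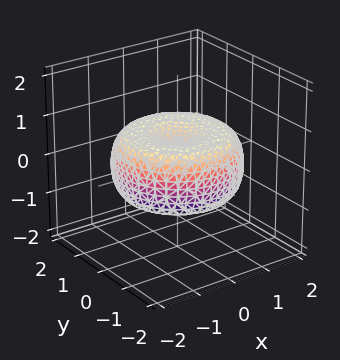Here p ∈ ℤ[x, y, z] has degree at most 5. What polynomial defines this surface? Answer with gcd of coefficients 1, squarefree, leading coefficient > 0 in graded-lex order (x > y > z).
deg p = 4. A generic line meets the surface in up to 4 points.
Symmetry: the surface is invariant under rotation about z: p = q(x² + y², z).
Observable constraints: a circular section at z = 0 has radius between 1 and 2.
Fitting integer coefficients to these (and the overall shape) gives p.

x^4 + 2*x^2*y^2 + y^4 - 2*x^2 - 2*y^2 + 3*z^2 - 1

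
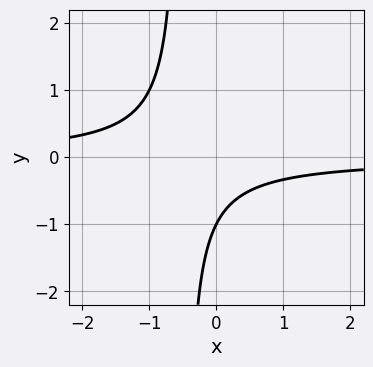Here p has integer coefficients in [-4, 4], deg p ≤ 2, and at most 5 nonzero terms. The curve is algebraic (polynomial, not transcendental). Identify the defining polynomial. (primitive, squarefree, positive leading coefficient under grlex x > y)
The degree is 2 — no degree-1 curve has this shape.
Against the integer gridlines: it misses every integer gridline on the x-axis; one y-axis crossing is at y = -1.
Solving for integer coefficients yields p as stated.

2*x*y + y + 1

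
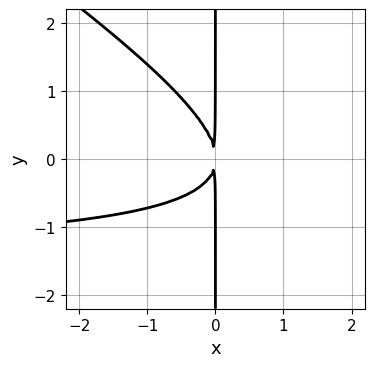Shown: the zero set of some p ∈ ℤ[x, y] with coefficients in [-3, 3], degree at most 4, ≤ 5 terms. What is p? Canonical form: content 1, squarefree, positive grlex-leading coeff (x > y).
2*x^2*y + 3*x*y^2 + 3*x^2

deg p = 3. A generic line meets the curve in up to 3 points.
Against the integer gridlines: every point of the y-axis in the box is on the curve.
Matching integer coefficients to the picture gives p.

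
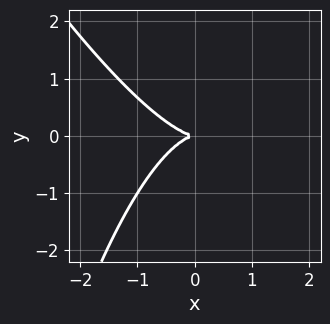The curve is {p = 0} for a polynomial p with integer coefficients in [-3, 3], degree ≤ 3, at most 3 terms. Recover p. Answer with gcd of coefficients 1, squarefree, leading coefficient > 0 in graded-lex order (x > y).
1. deg p = 3. A generic line meets the curve in up to 3 points.
2. Against the integer gridlines: it meets the y-axis at y = 0 (among the integer gridlines); it crosses the x-axis at the gridline x = 0.
3. Assembling these constraints gives the stated polynomial.

2*x^3 + x^2*y + 3*y^2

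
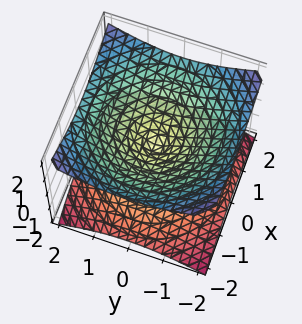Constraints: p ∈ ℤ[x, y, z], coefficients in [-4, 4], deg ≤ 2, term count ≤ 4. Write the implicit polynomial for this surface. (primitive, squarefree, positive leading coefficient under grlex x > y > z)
1. Degree: two nappes meeting at a single point; a quadric, so deg p = 2.
2. Symmetries: the surface is invariant under rotation about z: p = q(x² + y², z); the z ↦ −z reflection is a symmetry, so z appears only in even powers.
3. Against the integer gridlines: one z-axis crossing is at z = 0; it meets the x-axis at x = 0 (among the integer gridlines).
4. Matching integer coefficients to the picture gives p.

x^2 + y^2 - 2*z^2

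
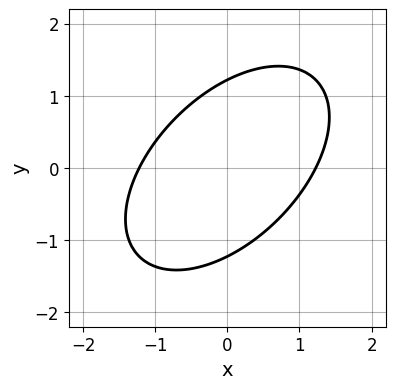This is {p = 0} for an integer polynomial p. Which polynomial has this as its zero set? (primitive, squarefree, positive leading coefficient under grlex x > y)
2*x^2 - 2*x*y + 2*y^2 - 3

First, degree: the shape is more complex than any degree-1 curve, so deg p = 2.
Finally, putting this together gives p.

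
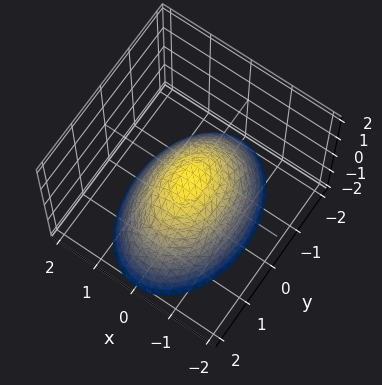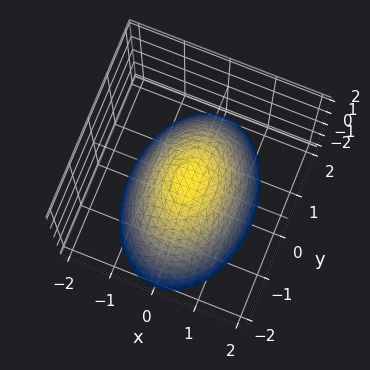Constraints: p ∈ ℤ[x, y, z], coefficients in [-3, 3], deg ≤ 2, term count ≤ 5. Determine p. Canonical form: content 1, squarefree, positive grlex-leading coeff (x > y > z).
(a) The degree is 2 — a single bowl opening along one axis; a quadric.
(b) Symmetries: the x ↦ −x reflection is a symmetry, so x appears only in even powers; the y ↦ −y reflection is a symmetry, so y appears only in even powers.
(c) Against the integer gridlines: it meets the y-axis at y = 0 (among the integer gridlines); it crosses the x-axis at the gridline x = 0.
(d) Putting this together gives p.

2*x^2 + y^2 + 2*z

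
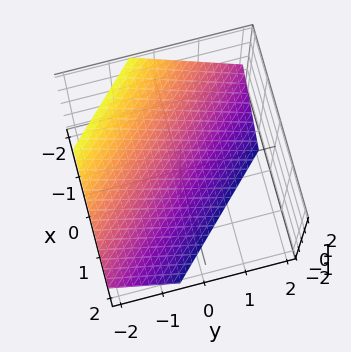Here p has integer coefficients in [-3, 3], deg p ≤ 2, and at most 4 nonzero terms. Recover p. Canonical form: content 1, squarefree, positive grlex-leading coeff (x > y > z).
3*x + 3*y + 3*z + 2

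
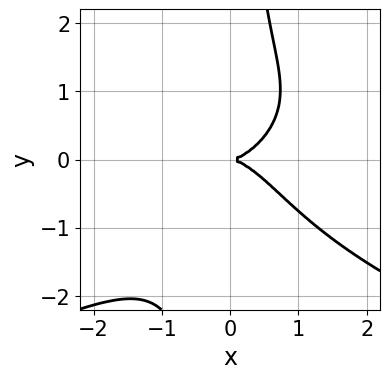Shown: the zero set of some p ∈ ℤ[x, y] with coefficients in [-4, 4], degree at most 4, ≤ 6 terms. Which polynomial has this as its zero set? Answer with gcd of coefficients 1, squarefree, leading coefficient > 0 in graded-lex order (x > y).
2*x*y^3 + 2*x^3 + x*y^2 - 3*y^2

The degree is 4 — no degree-3 curve has this shape.
Observable constraints: it meets the y-axis at y = 0 (among the integer gridlines); one x-axis crossing is at x = 0.
Together with the visible shape, these determine p as stated.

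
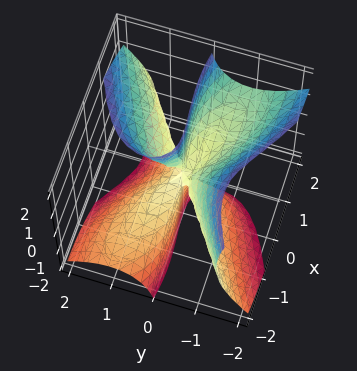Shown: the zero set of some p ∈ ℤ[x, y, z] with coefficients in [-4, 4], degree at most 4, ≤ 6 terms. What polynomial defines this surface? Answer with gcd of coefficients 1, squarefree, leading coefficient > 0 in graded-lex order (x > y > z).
1. deg p = 3.
2. Checking where it meets the axes: one x-axis crossing is at x = 0; the visible z-axis segment lies entirely on the surface; it crosses the y-axis at the gridline y = 0.
3. The integer polynomial consistent with all of this is the stated p.

x^3 - x^2*z + 3*x*y*z - 3*y^3 + 2*y*z^2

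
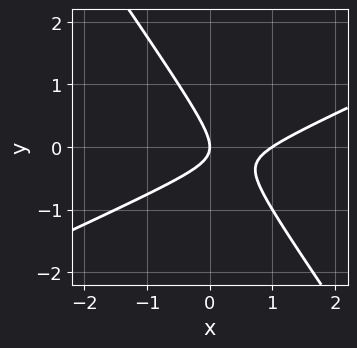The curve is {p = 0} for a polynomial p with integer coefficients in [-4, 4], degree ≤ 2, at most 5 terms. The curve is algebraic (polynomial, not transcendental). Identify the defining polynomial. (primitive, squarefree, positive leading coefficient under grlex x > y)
First, deg p = 2. No degree-1 curve has this shape.
Then, observable constraints: one y-axis crossing is at y = 0; among the integer gridlines, it crosses the x-axis at x ∈ {0, 1}.
Finally, these observations pin down the coefficients.

2*x^2 - 3*x*y - 3*y^2 - 2*x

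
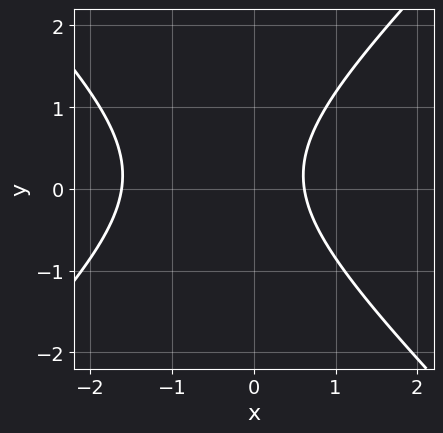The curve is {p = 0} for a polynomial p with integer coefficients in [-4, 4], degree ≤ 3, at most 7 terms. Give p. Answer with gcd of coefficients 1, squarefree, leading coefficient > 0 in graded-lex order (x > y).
First, the degree is 2 — a generic line meets the curve in up to 2 points.
Next, reading off the gridlines: the curve avoids every integer y-axis point in the box.
Finally, matching integer coefficients to the picture gives p.

3*x^2 - 3*y^2 + 3*x + y - 3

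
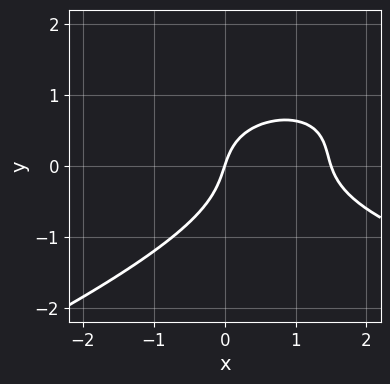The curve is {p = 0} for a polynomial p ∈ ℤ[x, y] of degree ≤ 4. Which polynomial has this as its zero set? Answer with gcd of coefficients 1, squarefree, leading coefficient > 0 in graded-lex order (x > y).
(a) Degree: no degree-2 curve has this shape, so deg p = 3.
(b) Against the integer gridlines: it meets the y-axis at y = 0 (among the integer gridlines); it meets the x-axis at x = 0 (among the integer gridlines).
(c) Putting this together gives p.

x*y^2 - 3*y^3 - 2*x^2 + 3*x - y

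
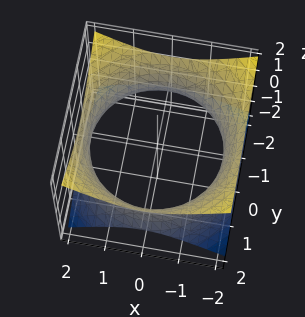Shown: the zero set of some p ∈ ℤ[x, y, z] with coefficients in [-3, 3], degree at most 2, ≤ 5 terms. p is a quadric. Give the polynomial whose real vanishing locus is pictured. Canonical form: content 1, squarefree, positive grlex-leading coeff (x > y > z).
x^2 + y^2 - 2*z^2 - 3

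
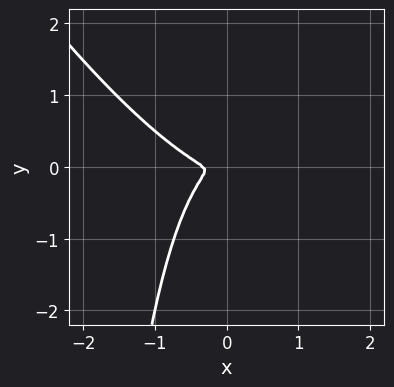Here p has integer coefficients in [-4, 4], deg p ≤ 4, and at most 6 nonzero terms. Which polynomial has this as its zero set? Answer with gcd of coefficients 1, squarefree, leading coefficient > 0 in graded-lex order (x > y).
deg p = 3. A generic line meets the curve in up to 3 points.
Putting this together gives p.

3*x^3 + 3*x^2*y + x*y^2 + x^2 + 3*y^2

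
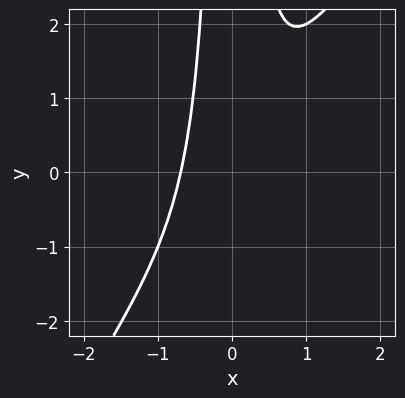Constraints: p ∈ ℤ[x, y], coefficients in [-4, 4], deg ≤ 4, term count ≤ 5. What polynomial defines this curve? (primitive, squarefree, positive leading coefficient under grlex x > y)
deg p = 3. The shape is more complex than any degree-2 curve.
Checking where it meets the axes: the curve avoids every integer y-axis point in the box.
The integer polynomial consistent with all of this is the stated p.

3*x^3 - 2*x^2*y + 1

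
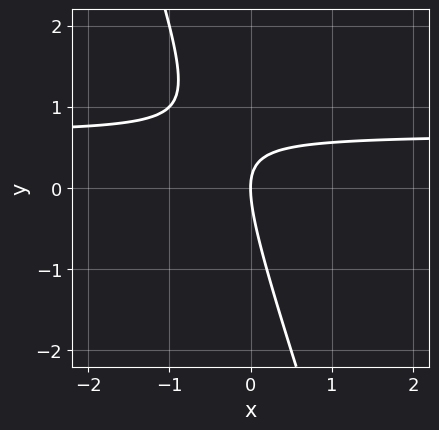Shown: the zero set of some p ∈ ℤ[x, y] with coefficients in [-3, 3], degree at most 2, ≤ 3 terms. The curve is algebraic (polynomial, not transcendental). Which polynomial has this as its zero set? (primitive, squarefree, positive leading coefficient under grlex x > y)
3*x*y + y^2 - 2*x

1. deg p = 2. No degree-1 curve has this shape.
2. Checking where it meets the axes: it meets the y-axis at y = 0 (among the integer gridlines); one x-axis crossing is at x = 0.
3. The integer polynomial consistent with all of this is the stated p.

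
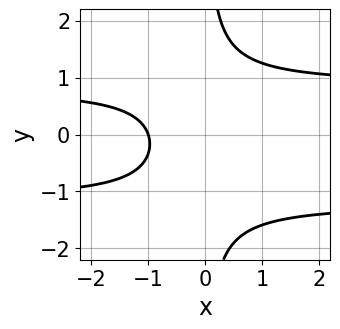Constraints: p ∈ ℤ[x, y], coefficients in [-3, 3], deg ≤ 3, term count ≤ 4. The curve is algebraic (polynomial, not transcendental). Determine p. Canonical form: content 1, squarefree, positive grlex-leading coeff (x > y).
3*x*y^2 + x*y - 3*x - 3

First, degree: no degree-2 curve has this shape, so deg p = 3.
Next, observable constraints: it misses every integer gridline on the y-axis; it crosses the x-axis at the gridline x = -1.
Finally, putting this together gives p.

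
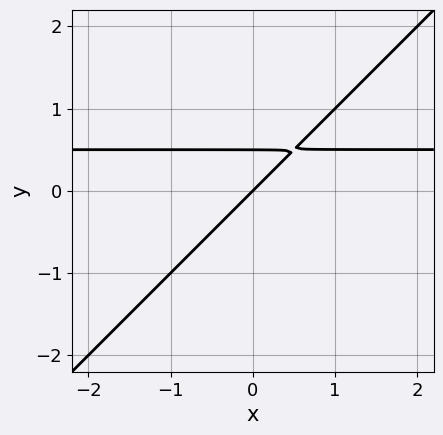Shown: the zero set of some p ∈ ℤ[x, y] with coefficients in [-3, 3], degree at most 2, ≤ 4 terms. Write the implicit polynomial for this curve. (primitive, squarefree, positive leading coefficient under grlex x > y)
First, the degree is 2 — the shape is more complex than any degree-1 curve.
Then, observable constraints: it crosses the y-axis at the gridline y = 0; one x-axis crossing is at x = 0.
Finally, together with the visible shape, these determine p as stated.

2*x*y - 2*y^2 - x + y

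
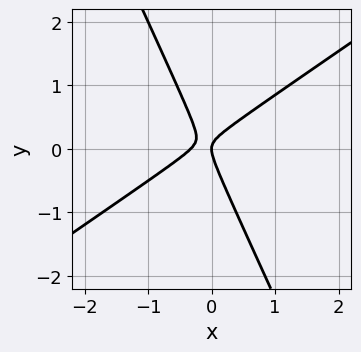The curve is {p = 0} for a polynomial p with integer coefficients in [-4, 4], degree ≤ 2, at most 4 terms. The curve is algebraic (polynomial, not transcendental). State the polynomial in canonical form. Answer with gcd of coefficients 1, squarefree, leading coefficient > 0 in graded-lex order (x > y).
Degree: a generic line meets the curve in up to 2 points, so deg p = 2.
Observable constraints: it crosses the x-axis at the gridline x = 0; one y-axis crossing is at y = 0.
The integer polynomial consistent with all of this is the stated p.

3*x^2 - 3*x*y - 2*y^2 + x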